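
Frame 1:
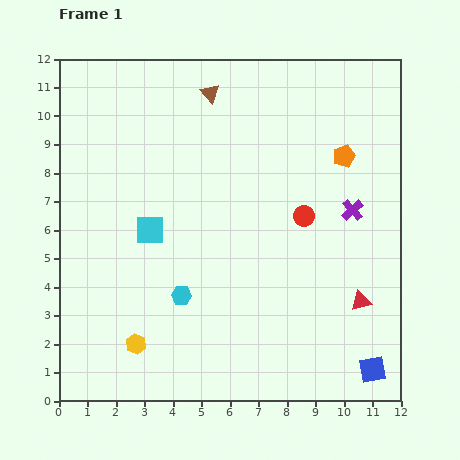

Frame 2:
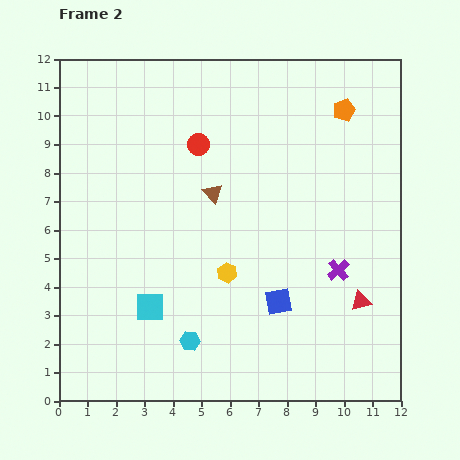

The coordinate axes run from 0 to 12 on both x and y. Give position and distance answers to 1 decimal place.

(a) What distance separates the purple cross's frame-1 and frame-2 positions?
2.2

The purple cross moved from (10.3, 6.7) to (9.8, 4.6), a distance of √(0.5² + 2.1²) ≈ 2.2.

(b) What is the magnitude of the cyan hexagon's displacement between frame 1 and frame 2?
1.6

The cyan hexagon moved from (4.3, 3.7) to (4.6, 2.1), a distance of √(0.3² + 1.6²) ≈ 1.6.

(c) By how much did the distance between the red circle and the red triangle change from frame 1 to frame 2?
+4.3

Distance in frame 1: 3.6. Distance in frame 2: 7.9.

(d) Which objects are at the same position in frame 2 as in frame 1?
the red triangle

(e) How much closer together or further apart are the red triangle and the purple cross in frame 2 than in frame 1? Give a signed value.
-1.8

Distance in frame 1: 3.2. Distance in frame 2: 1.4.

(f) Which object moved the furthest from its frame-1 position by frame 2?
the red circle

(moved 4.5; next 4.1)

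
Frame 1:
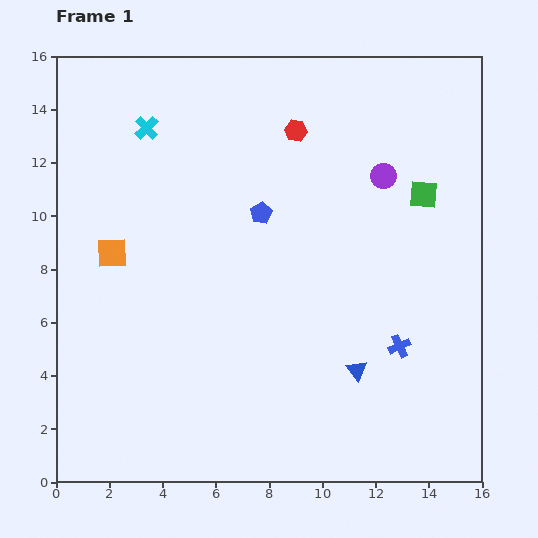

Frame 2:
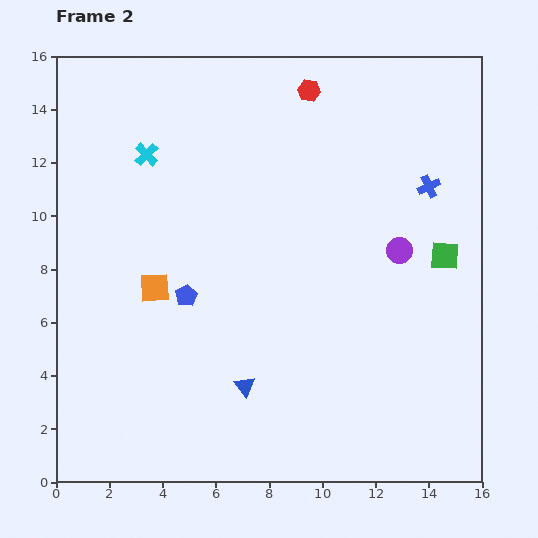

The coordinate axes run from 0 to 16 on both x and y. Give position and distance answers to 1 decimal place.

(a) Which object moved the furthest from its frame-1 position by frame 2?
the blue cross

(moved 6.1; next 4.2)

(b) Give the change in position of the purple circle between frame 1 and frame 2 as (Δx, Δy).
(0.6, -2.8)

The purple circle was at (12.3, 11.5) in frame 1 and (12.9, 8.7) in frame 2.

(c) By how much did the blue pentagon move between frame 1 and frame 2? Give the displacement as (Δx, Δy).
(-2.8, -3.1)

The blue pentagon was at (7.7, 10.1) in frame 1 and (4.9, 7.0) in frame 2.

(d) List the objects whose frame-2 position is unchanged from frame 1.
none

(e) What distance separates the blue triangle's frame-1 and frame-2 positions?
4.2

The blue triangle moved from (11.3, 4.2) to (7.1, 3.6), a distance of √(4.2² + 0.6²) ≈ 4.2.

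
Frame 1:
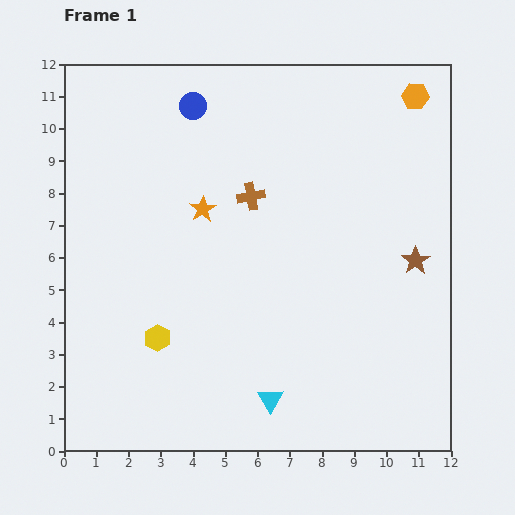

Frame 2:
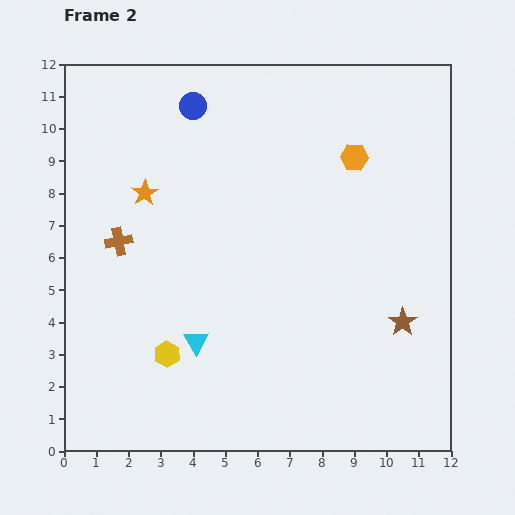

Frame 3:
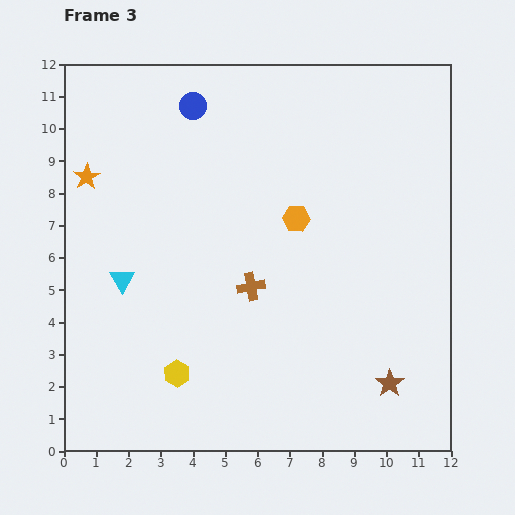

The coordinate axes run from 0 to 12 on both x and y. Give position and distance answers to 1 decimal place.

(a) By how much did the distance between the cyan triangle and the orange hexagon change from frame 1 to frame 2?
-2.9

Distance in frame 1: 10.4. Distance in frame 2: 7.5.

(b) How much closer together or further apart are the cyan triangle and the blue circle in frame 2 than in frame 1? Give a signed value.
-2.1

Distance in frame 1: 9.4. Distance in frame 2: 7.3.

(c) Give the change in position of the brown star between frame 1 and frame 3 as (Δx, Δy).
(-0.8, -3.8)

The brown star was at (10.9, 5.9) in frame 1 and (10.1, 2.1) in frame 3.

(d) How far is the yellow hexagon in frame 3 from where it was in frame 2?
0.7

The yellow hexagon moved from (3.2, 3.0) to (3.5, 2.4), a distance of √(0.3² + 0.6²) ≈ 0.7.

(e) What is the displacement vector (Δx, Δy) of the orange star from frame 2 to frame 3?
(-1.8, 0.5)

The orange star was at (2.5, 8.0) in frame 2 and (0.7, 8.5) in frame 3.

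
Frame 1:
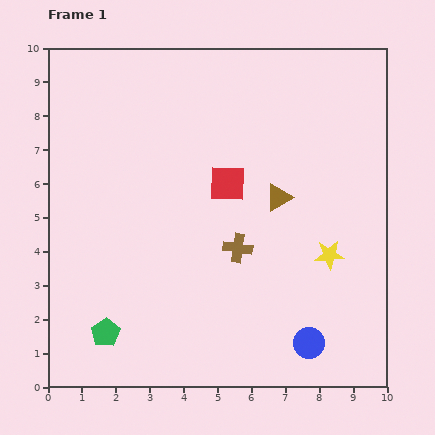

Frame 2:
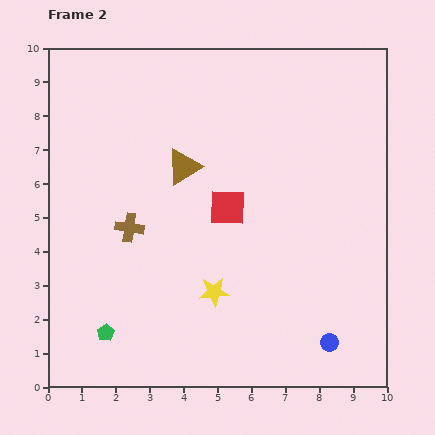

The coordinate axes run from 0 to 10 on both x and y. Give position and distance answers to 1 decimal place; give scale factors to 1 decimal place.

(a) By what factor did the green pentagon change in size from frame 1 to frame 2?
0.6×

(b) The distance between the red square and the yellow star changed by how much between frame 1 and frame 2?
-1.2

Distance in frame 1: 3.7. Distance in frame 2: 2.5.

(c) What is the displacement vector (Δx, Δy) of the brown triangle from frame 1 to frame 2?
(-2.8, 0.9)

The brown triangle was at (6.8, 5.6) in frame 1 and (4.0, 6.5) in frame 2.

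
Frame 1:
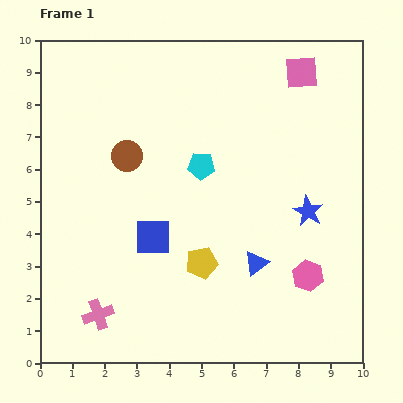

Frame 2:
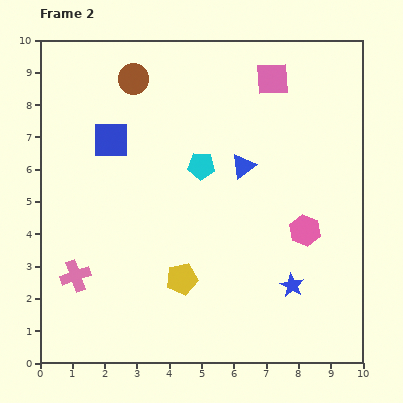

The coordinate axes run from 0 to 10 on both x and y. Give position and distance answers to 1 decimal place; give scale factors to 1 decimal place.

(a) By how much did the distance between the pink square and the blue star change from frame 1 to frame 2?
+2.1

Distance in frame 1: 4.3. Distance in frame 2: 6.4.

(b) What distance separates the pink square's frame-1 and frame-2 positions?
0.9

The pink square moved from (8.1, 9.0) to (7.2, 8.8), a distance of √(0.9² + 0.2²) ≈ 0.9.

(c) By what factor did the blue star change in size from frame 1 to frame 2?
0.8×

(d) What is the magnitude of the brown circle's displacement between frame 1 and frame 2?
2.4

The brown circle moved from (2.7, 6.4) to (2.9, 8.8), a distance of √(0.2² + 2.4²) ≈ 2.4.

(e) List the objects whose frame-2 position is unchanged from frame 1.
the cyan pentagon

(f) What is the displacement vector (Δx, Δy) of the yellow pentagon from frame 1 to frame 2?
(-0.6, -0.5)

The yellow pentagon was at (5.0, 3.1) in frame 1 and (4.4, 2.6) in frame 2.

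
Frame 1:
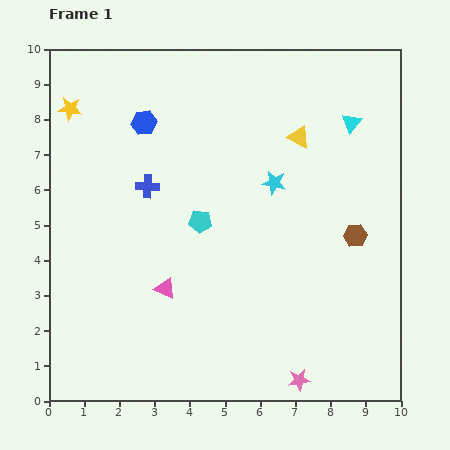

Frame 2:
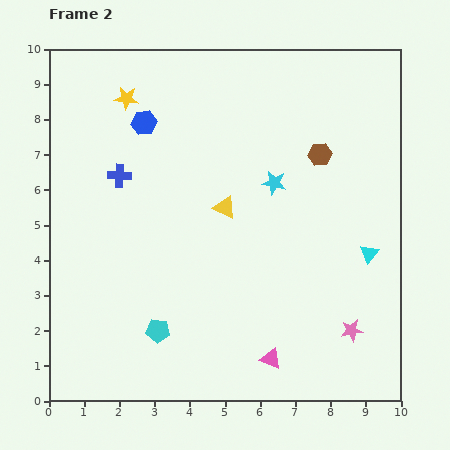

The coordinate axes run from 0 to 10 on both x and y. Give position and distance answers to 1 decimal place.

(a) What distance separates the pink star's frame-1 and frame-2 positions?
2.1

The pink star moved from (7.1, 0.6) to (8.6, 2.0), a distance of √(1.5² + 1.4²) ≈ 2.1.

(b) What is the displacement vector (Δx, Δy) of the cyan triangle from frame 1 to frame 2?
(0.5, -3.7)

The cyan triangle was at (8.6, 7.9) in frame 1 and (9.1, 4.2) in frame 2.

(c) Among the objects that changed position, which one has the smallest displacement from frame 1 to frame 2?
the blue cross

(moved 0.9)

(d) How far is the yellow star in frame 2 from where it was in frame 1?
1.6

The yellow star moved from (0.6, 8.3) to (2.2, 8.6), a distance of √(1.6² + 0.3²) ≈ 1.6.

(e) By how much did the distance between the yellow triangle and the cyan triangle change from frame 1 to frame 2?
+2.7

Distance in frame 1: 1.6. Distance in frame 2: 4.3.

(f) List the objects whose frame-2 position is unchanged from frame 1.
the cyan star, the blue hexagon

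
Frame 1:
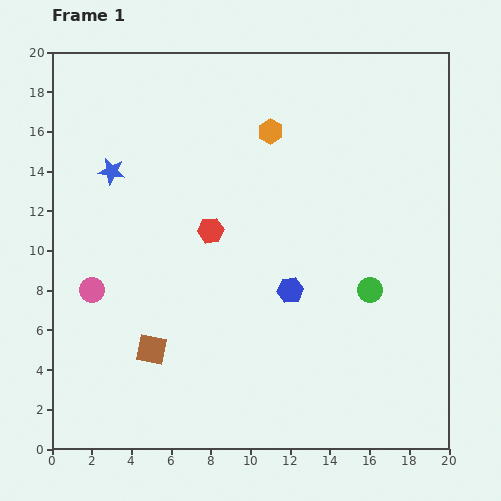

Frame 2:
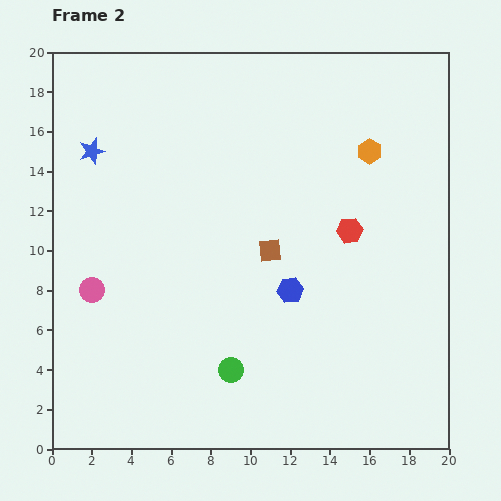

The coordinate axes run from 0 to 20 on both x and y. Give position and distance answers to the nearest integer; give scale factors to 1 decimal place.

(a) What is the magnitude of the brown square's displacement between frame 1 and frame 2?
8

The brown square moved from (5, 5) to (11, 10), a distance of √(6² + 5²) ≈ 8.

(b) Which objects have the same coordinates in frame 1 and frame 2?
the blue hexagon, the pink circle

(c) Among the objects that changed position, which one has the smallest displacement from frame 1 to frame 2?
the blue star

(moved 1)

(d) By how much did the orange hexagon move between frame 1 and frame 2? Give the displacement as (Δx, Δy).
(5, -1)

The orange hexagon was at (11, 16) in frame 1 and (16, 15) in frame 2.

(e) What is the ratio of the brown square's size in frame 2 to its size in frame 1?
0.8×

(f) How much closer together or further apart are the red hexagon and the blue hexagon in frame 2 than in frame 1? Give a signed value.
-1

Distance in frame 1: 5. Distance in frame 2: 4.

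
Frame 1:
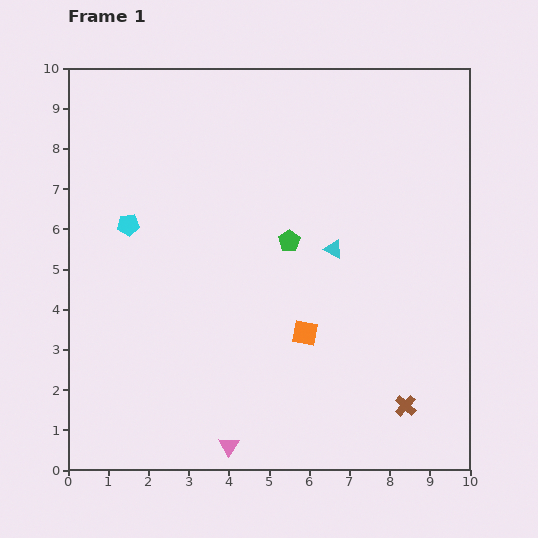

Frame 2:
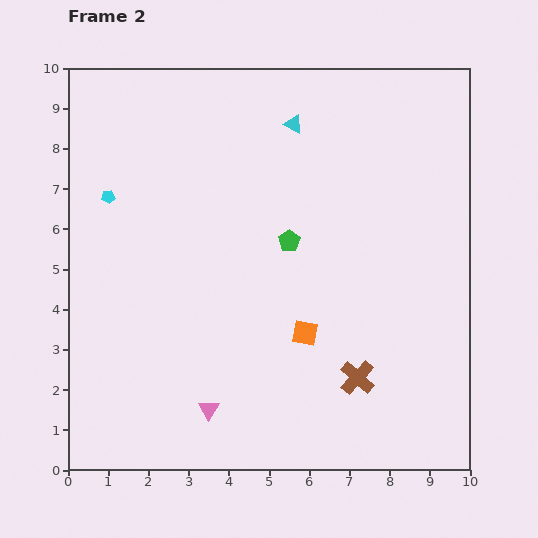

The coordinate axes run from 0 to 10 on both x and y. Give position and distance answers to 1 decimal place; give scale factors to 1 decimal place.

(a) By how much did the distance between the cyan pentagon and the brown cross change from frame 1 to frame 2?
-0.5

Distance in frame 1: 8.2. Distance in frame 2: 7.7.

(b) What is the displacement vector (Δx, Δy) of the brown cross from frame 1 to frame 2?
(-1.2, 0.7)

The brown cross was at (8.4, 1.6) in frame 1 and (7.2, 2.3) in frame 2.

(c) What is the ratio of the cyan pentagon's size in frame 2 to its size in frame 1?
0.6×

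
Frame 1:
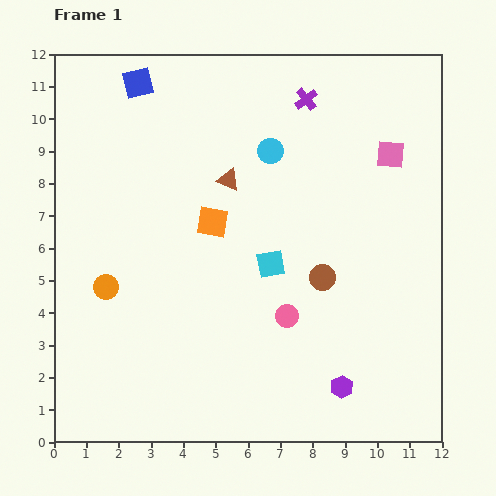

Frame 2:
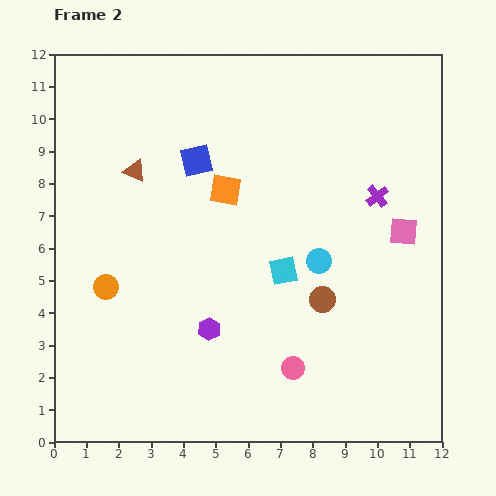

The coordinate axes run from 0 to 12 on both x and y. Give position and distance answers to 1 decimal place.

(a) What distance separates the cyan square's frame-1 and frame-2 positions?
0.4

The cyan square moved from (6.7, 5.5) to (7.1, 5.3), a distance of √(0.4² + 0.2²) ≈ 0.4.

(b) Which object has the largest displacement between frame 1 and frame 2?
the purple hexagon

(moved 4.5; next 3.7)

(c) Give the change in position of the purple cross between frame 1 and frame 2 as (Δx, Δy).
(2.2, -3.0)

The purple cross was at (7.8, 10.6) in frame 1 and (10.0, 7.6) in frame 2.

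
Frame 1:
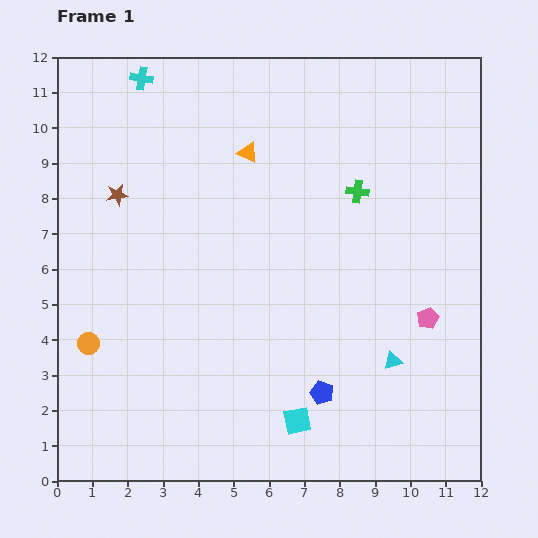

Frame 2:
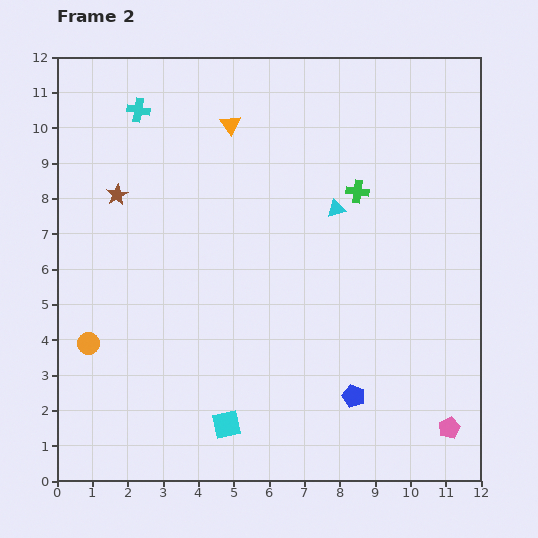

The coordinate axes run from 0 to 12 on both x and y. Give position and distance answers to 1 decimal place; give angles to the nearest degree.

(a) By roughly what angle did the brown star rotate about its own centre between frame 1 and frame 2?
19° counter-clockwise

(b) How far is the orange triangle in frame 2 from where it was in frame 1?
0.9

The orange triangle moved from (5.4, 9.3) to (4.9, 10.1), a distance of √(0.5² + 0.8²) ≈ 0.9.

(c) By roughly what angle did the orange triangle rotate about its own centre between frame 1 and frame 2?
28° clockwise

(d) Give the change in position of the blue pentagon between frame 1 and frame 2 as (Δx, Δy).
(0.9, -0.1)

The blue pentagon was at (7.5, 2.5) in frame 1 and (8.4, 2.4) in frame 2.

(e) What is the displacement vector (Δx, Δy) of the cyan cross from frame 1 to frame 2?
(-0.1, -0.9)

The cyan cross was at (2.4, 11.4) in frame 1 and (2.3, 10.5) in frame 2.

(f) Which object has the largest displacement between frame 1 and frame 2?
the cyan triangle

(moved 4.6; next 3.2)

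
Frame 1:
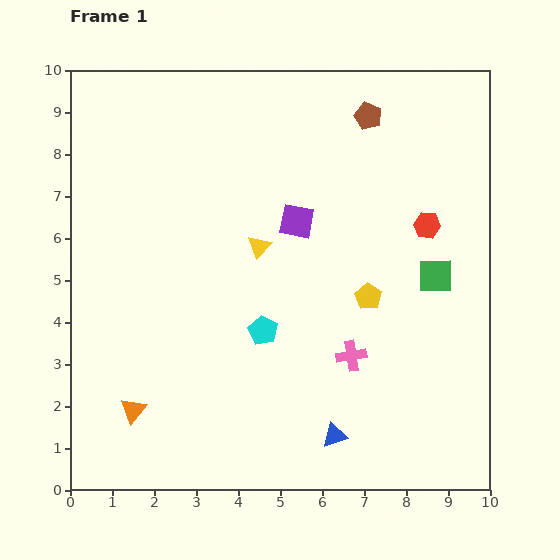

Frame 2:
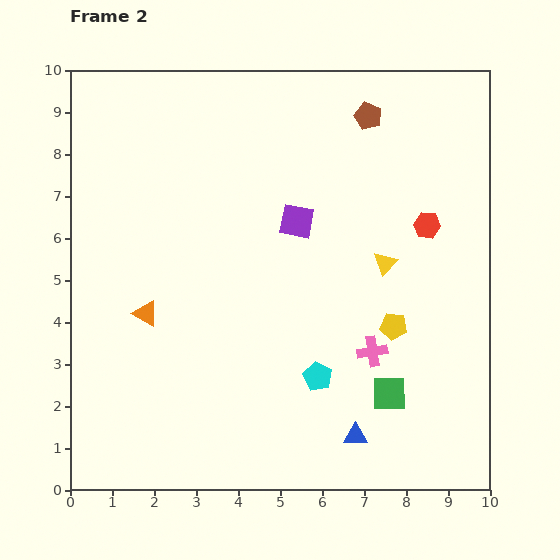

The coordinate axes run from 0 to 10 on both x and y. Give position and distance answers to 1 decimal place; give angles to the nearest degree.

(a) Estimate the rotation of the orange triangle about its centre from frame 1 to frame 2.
39° counter-clockwise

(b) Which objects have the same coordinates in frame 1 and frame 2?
the red hexagon, the purple square, the brown pentagon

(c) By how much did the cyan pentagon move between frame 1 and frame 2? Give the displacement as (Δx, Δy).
(1.3, -1.1)

The cyan pentagon was at (4.6, 3.8) in frame 1 and (5.9, 2.7) in frame 2.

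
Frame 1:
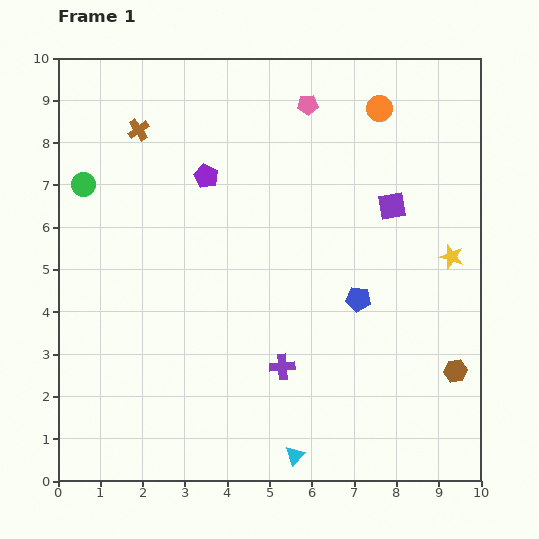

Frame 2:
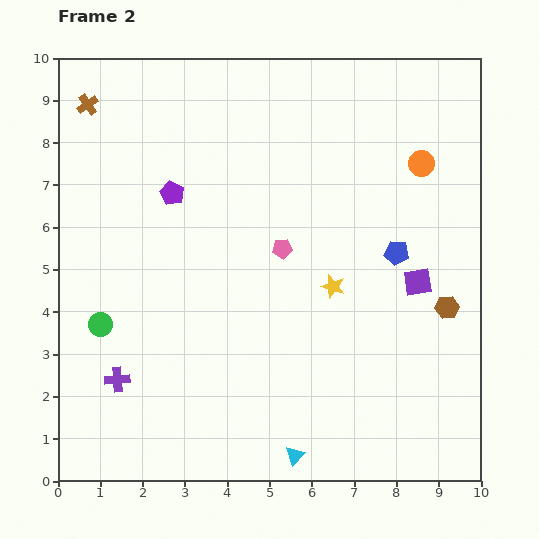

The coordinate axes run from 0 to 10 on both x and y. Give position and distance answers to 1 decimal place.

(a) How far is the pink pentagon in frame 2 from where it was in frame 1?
3.5

The pink pentagon moved from (5.9, 8.9) to (5.3, 5.5), a distance of √(0.6² + 3.4²) ≈ 3.5.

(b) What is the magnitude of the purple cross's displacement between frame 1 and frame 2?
3.9

The purple cross moved from (5.3, 2.7) to (1.4, 2.4), a distance of √(3.9² + 0.3²) ≈ 3.9.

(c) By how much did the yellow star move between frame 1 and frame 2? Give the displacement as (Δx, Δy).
(-2.8, -0.7)

The yellow star was at (9.3, 5.3) in frame 1 and (6.5, 4.6) in frame 2.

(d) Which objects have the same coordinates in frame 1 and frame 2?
the cyan triangle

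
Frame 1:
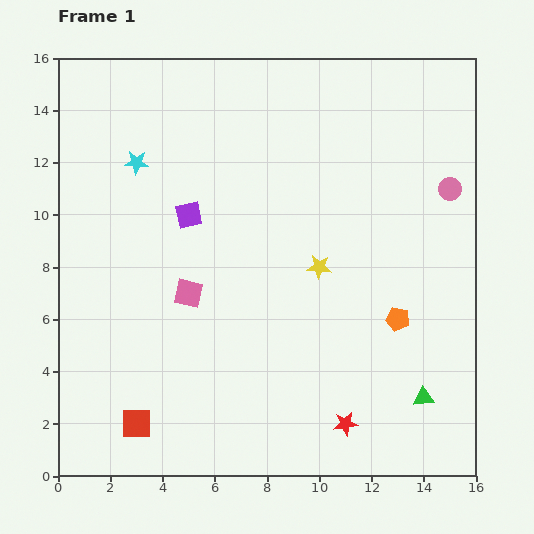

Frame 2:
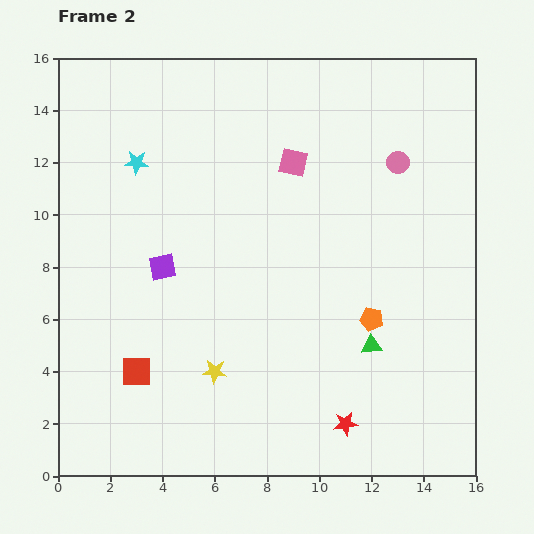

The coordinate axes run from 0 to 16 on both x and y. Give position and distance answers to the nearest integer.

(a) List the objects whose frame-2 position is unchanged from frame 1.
the cyan star, the red star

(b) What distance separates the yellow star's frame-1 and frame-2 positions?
6

The yellow star moved from (10, 8) to (6, 4), a distance of √(4² + 4²) ≈ 6.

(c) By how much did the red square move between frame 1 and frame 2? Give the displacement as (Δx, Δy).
(0, 2)

The red square was at (3, 2) in frame 1 and (3, 4) in frame 2.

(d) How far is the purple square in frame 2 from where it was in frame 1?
2

The purple square moved from (5, 10) to (4, 8), a distance of √(1² + 2²) ≈ 2.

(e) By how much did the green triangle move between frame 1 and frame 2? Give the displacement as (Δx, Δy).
(-2, 2)

The green triangle was at (14, 3) in frame 1 and (12, 5) in frame 2.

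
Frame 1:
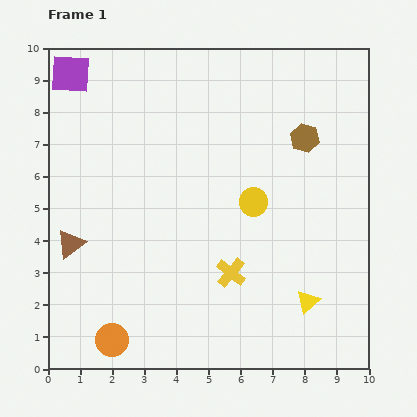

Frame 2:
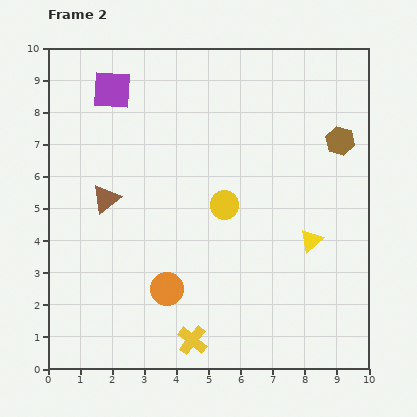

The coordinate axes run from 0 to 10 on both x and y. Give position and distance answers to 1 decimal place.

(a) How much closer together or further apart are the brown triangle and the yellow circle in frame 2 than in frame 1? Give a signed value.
-2.1

Distance in frame 1: 5.8. Distance in frame 2: 3.7.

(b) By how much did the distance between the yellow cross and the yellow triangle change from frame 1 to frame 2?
+2.2

Distance in frame 1: 2.6. Distance in frame 2: 4.8.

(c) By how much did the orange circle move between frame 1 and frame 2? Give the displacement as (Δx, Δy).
(1.7, 1.6)

The orange circle was at (2.0, 0.9) in frame 1 and (3.7, 2.5) in frame 2.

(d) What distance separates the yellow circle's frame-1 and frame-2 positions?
0.9

The yellow circle moved from (6.4, 5.2) to (5.5, 5.1), a distance of √(0.9² + 0.1²) ≈ 0.9.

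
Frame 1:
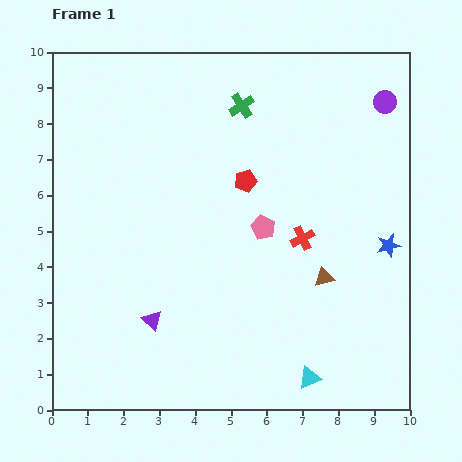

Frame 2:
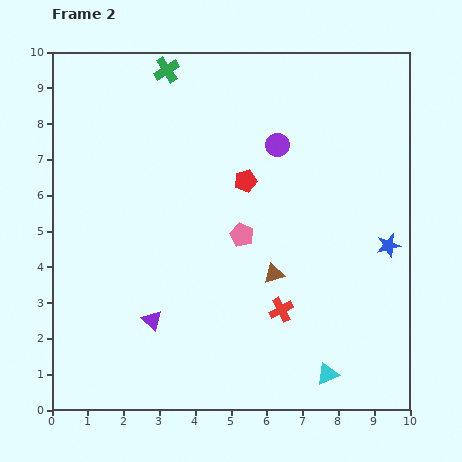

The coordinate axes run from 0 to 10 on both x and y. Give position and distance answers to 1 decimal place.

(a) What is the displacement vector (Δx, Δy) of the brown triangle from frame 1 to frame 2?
(-1.4, 0.1)

The brown triangle was at (7.6, 3.7) in frame 1 and (6.2, 3.8) in frame 2.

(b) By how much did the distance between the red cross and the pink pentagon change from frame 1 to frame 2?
+1.3

Distance in frame 1: 1.1. Distance in frame 2: 2.4.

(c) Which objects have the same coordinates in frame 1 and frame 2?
the red pentagon, the purple triangle, the blue star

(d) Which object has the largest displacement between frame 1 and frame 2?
the purple circle

(moved 3.2; next 2.3)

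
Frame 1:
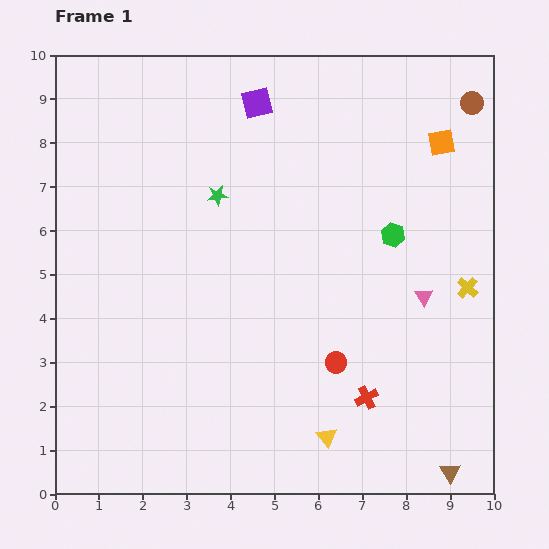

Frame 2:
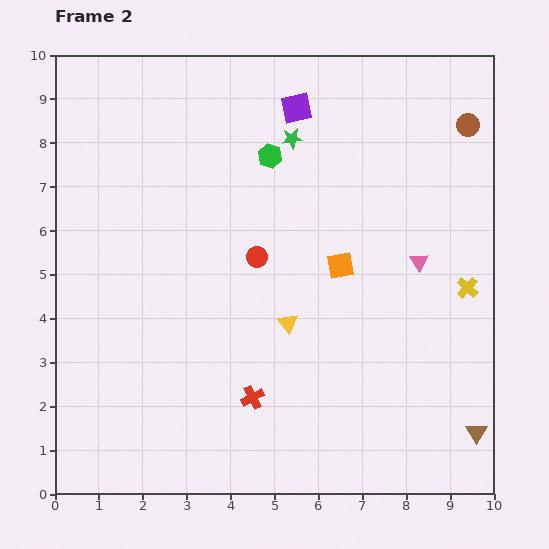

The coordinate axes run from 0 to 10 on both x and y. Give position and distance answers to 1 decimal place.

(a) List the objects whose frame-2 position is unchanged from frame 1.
the yellow cross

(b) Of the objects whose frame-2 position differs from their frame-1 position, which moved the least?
the brown circle

(moved 0.5)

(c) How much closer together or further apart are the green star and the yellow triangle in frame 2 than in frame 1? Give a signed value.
-1.8

Distance in frame 1: 6.0. Distance in frame 2: 4.2.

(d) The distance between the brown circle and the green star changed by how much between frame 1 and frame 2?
-2.2

Distance in frame 1: 6.2. Distance in frame 2: 4.0.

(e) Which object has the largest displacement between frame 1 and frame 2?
the orange square

(moved 3.6; next 3.3)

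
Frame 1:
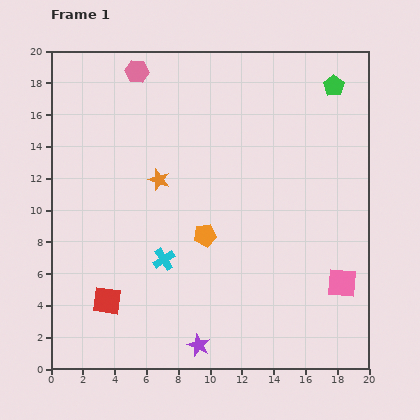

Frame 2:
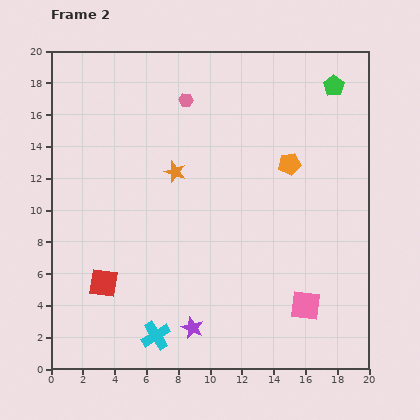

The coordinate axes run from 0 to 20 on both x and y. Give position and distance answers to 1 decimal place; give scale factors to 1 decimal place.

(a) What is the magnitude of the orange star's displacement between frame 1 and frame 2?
1.1

The orange star moved from (6.8, 11.9) to (7.8, 12.4), a distance of √(1.0² + 0.5²) ≈ 1.1.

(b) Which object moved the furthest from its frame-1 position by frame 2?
the orange pentagon

(moved 7.0; next 4.8)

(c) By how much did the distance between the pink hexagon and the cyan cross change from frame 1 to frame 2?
+3.0

Distance in frame 1: 11.9. Distance in frame 2: 14.9.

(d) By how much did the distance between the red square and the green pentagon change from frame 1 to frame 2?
-0.6

Distance in frame 1: 19.7. Distance in frame 2: 19.1.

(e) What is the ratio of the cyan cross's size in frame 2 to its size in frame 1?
1.3×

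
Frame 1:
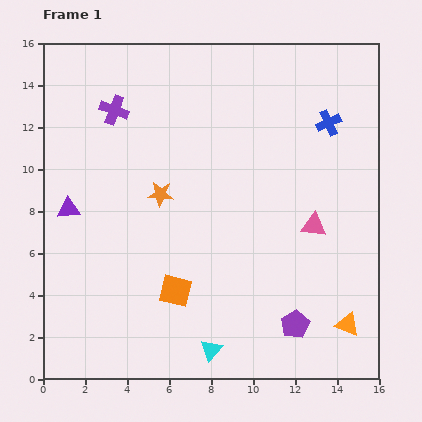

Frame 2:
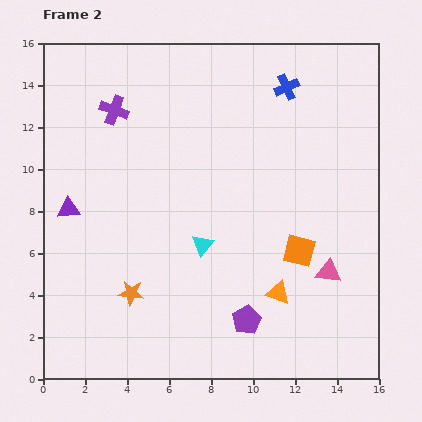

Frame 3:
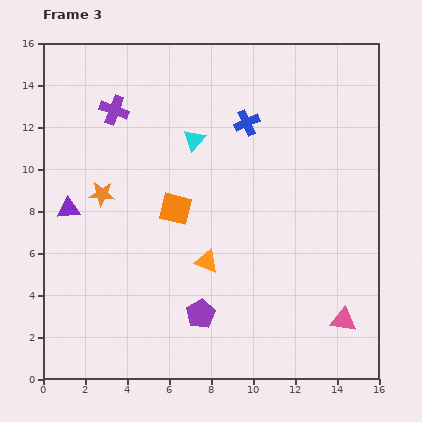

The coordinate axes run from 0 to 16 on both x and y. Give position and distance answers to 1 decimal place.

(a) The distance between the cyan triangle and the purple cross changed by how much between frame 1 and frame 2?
-4.6

Distance in frame 1: 12.3. Distance in frame 2: 7.7.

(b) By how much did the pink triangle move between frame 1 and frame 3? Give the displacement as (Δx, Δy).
(1.4, -4.5)

The pink triangle was at (12.9, 7.3) in frame 1 and (14.3, 2.8) in frame 3.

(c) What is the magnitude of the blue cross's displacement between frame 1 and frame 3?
3.9

The blue cross moved from (13.6, 12.2) to (9.7, 12.2), a distance of √(3.9² + 0.0²) ≈ 3.9.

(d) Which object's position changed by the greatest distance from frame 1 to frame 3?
the cyan triangle

(moved 10.0; next 7.3)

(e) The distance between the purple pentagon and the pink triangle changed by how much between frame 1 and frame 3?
+2.0

Distance in frame 1: 4.8. Distance in frame 3: 6.8.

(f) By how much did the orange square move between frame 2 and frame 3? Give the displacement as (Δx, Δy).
(-5.9, 2.0)

The orange square was at (12.2, 6.1) in frame 2 and (6.3, 8.1) in frame 3.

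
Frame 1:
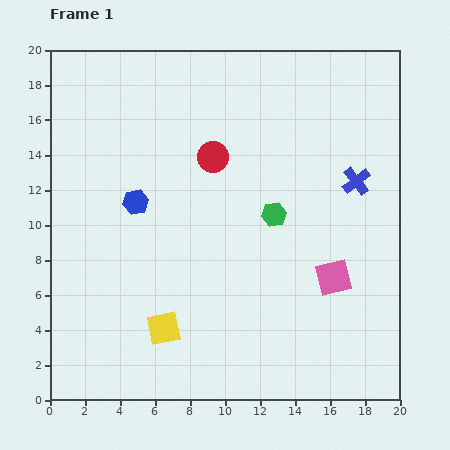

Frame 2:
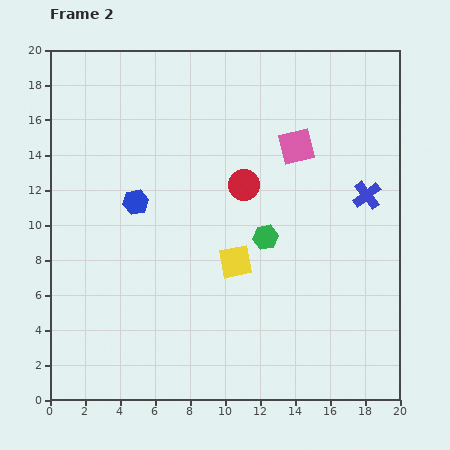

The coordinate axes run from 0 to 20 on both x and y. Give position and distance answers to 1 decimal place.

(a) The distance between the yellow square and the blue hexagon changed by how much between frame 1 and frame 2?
-0.8

Distance in frame 1: 7.4. Distance in frame 2: 6.6.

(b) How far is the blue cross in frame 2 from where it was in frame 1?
1.0

The blue cross moved from (17.5, 12.5) to (18.1, 11.7), a distance of √(0.6² + 0.8²) ≈ 1.0.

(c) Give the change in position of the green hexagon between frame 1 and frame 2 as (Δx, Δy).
(-0.5, -1.3)

The green hexagon was at (12.8, 10.6) in frame 1 and (12.3, 9.3) in frame 2.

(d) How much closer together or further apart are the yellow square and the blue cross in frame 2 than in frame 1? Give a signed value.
-5.4

Distance in frame 1: 13.8. Distance in frame 2: 8.4.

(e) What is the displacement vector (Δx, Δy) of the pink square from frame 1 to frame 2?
(-2.1, 7.5)

The pink square was at (16.2, 7.0) in frame 1 and (14.1, 14.5) in frame 2.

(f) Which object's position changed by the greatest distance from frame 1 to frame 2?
the pink square

(moved 7.8; next 5.6)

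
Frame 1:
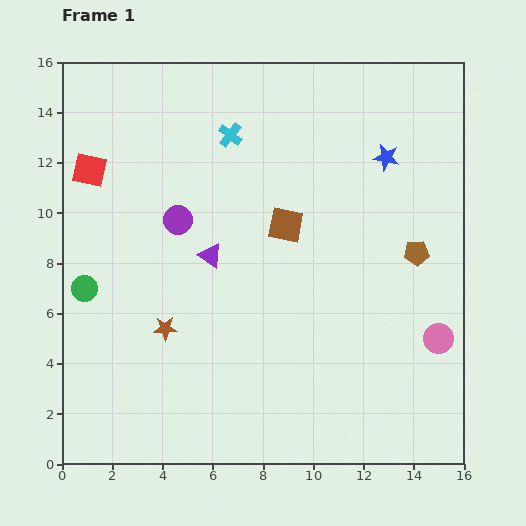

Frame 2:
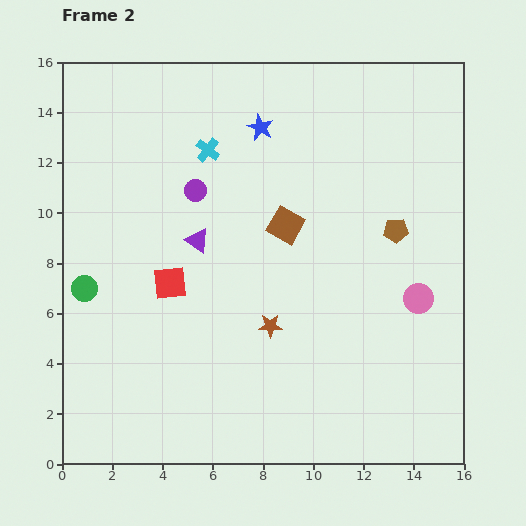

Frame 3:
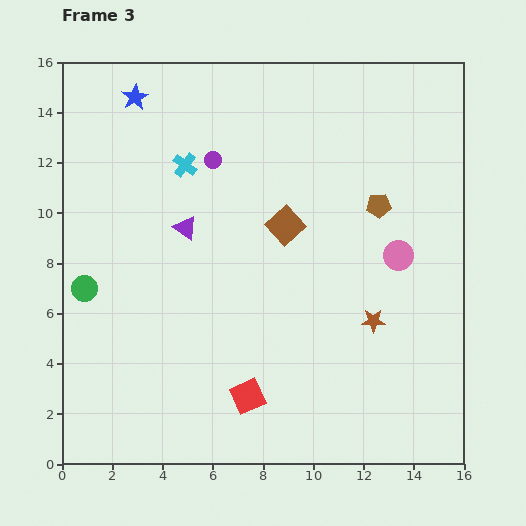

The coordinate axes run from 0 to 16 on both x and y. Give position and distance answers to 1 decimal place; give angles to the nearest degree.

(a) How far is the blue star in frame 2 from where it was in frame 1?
5.1

The blue star moved from (12.9, 12.2) to (7.9, 13.4), a distance of √(5.0² + 1.2²) ≈ 5.1.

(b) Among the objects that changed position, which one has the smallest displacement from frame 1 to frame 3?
the purple triangle

(moved 1.5)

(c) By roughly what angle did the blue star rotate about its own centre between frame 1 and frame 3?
31° clockwise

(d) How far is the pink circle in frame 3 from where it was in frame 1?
3.7

The pink circle moved from (15.0, 5.0) to (13.4, 8.3), a distance of √(1.6² + 3.3²) ≈ 3.7.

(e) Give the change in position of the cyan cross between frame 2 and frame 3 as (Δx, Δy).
(-0.9, -0.6)

The cyan cross was at (5.8, 12.5) in frame 2 and (4.9, 11.9) in frame 3.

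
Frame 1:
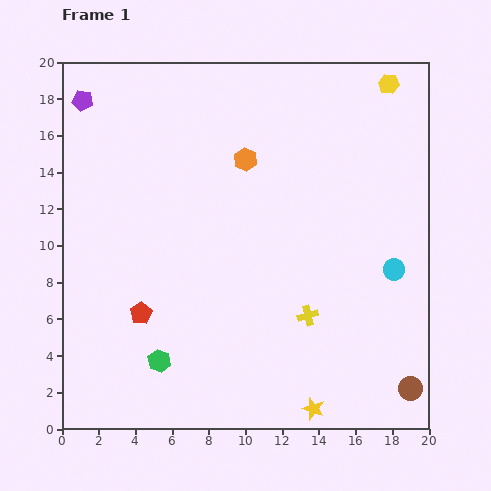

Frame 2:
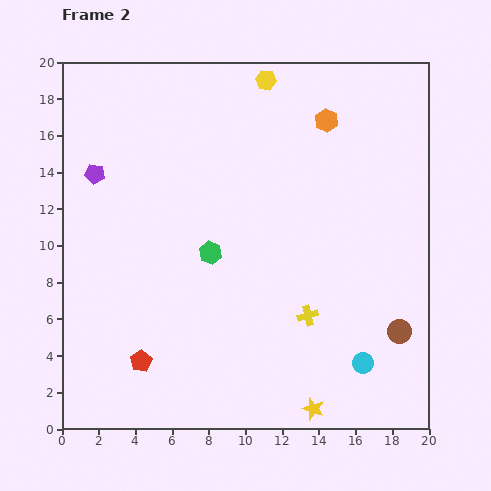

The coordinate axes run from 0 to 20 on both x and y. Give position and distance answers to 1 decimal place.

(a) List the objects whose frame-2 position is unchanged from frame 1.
the yellow cross, the yellow star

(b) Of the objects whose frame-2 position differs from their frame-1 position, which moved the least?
the red pentagon

(moved 2.6)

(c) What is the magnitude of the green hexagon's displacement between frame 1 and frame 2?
6.5

The green hexagon moved from (5.3, 3.7) to (8.1, 9.6), a distance of √(2.8² + 5.9²) ≈ 6.5.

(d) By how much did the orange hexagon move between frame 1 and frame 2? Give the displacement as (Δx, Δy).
(4.4, 2.1)

The orange hexagon was at (10.0, 14.7) in frame 1 and (14.4, 16.8) in frame 2.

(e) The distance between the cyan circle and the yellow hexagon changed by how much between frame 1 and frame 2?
+6.2

Distance in frame 1: 10.1. Distance in frame 2: 16.3.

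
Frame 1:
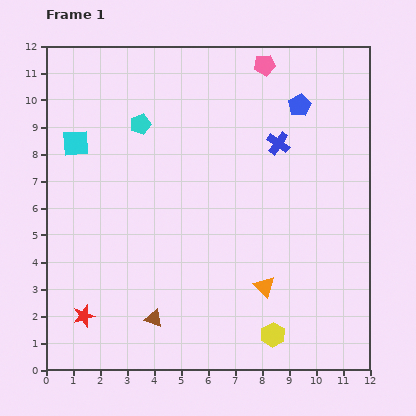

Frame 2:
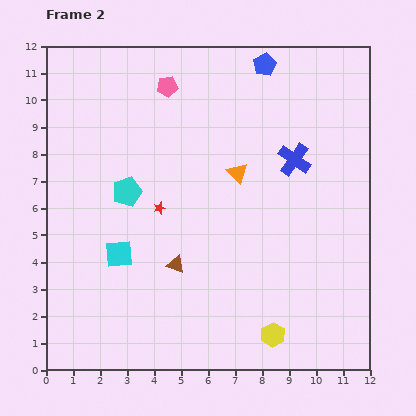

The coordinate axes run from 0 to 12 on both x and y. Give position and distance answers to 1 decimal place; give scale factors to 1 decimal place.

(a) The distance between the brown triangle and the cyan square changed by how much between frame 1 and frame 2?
-5.0

Distance in frame 1: 7.1. Distance in frame 2: 2.1.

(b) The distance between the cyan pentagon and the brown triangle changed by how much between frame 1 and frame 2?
-4.0

Distance in frame 1: 7.2. Distance in frame 2: 3.2.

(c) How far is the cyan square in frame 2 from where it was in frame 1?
4.4

The cyan square moved from (1.1, 8.4) to (2.7, 4.3), a distance of √(1.6² + 4.1²) ≈ 4.4.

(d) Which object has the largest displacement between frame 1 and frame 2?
the red star

(moved 4.9; next 4.4)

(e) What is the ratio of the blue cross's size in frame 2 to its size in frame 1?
1.4×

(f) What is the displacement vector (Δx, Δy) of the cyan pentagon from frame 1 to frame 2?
(-0.5, -2.5)

The cyan pentagon was at (3.5, 9.1) in frame 1 and (3.0, 6.6) in frame 2.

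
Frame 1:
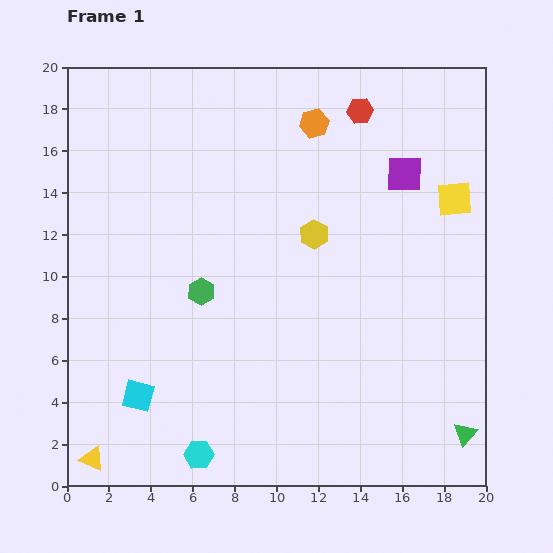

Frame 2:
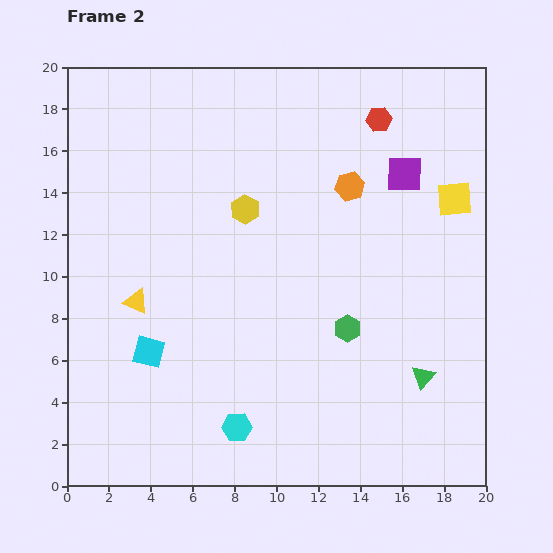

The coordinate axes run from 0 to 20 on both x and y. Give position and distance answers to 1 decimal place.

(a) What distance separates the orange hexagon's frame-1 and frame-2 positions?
3.4

The orange hexagon moved from (11.8, 17.3) to (13.5, 14.3), a distance of √(1.7² + 3.0²) ≈ 3.4.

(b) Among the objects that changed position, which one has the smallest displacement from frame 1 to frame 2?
the red hexagon

(moved 1.0)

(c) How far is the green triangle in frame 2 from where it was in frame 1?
3.4

The green triangle moved from (19.0, 2.5) to (17.0, 5.2), a distance of √(2.0² + 2.7²) ≈ 3.4.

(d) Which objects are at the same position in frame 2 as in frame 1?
the yellow square, the purple square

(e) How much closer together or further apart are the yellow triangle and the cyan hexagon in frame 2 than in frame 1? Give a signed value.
+2.6

Distance in frame 1: 5.1. Distance in frame 2: 7.7.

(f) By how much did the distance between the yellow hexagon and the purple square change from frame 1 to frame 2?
+2.6

Distance in frame 1: 5.2. Distance in frame 2: 7.8.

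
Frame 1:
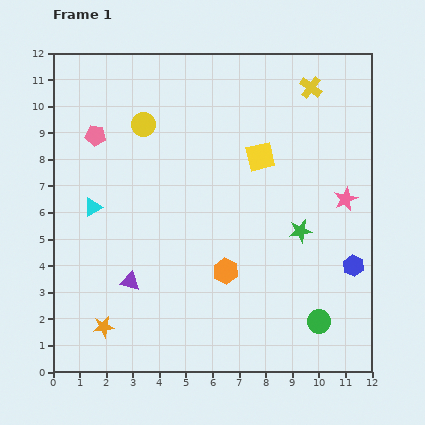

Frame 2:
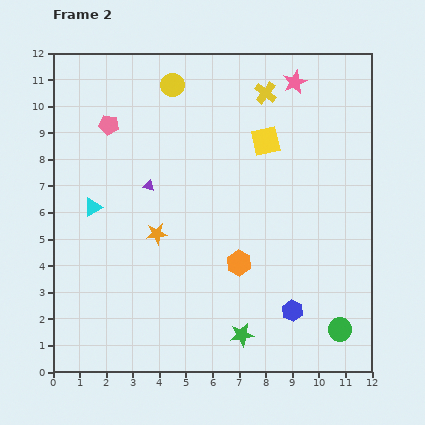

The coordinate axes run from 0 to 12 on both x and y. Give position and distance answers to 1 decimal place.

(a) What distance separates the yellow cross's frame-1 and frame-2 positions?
1.7

The yellow cross moved from (9.7, 10.7) to (8.0, 10.5), a distance of √(1.7² + 0.2²) ≈ 1.7.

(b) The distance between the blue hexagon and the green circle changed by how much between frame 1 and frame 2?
-0.6

Distance in frame 1: 2.5. Distance in frame 2: 1.9.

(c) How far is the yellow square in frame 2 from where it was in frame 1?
0.6

The yellow square moved from (7.8, 8.1) to (8.0, 8.7), a distance of √(0.2² + 0.6²) ≈ 0.6.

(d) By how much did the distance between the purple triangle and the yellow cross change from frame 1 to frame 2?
-4.4

Distance in frame 1: 10.0. Distance in frame 2: 5.6.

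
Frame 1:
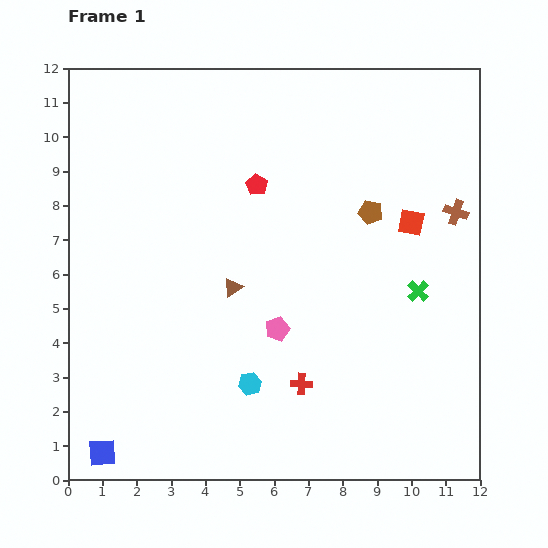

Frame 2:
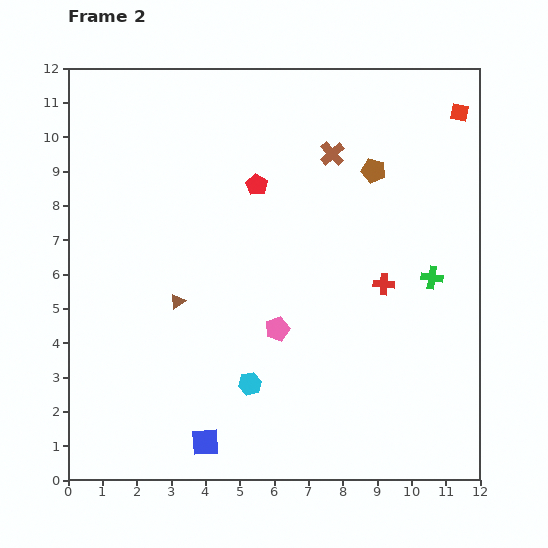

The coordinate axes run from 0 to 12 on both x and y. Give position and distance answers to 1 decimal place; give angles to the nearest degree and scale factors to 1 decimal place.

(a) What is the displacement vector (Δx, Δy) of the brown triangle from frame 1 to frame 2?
(-1.6, -0.4)

The brown triangle was at (4.8, 5.6) in frame 1 and (3.2, 5.2) in frame 2.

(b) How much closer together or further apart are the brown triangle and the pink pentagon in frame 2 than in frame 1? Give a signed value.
+1.2

Distance in frame 1: 1.8. Distance in frame 2: 3.0.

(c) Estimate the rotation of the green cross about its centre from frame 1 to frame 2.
37° counter-clockwise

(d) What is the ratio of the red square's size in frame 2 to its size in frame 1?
0.7×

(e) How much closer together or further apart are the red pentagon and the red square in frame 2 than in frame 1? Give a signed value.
+1.7

Distance in frame 1: 4.6. Distance in frame 2: 6.3.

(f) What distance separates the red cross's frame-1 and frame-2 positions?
3.8

The red cross moved from (6.8, 2.8) to (9.2, 5.7), a distance of √(2.4² + 2.9²) ≈ 3.8.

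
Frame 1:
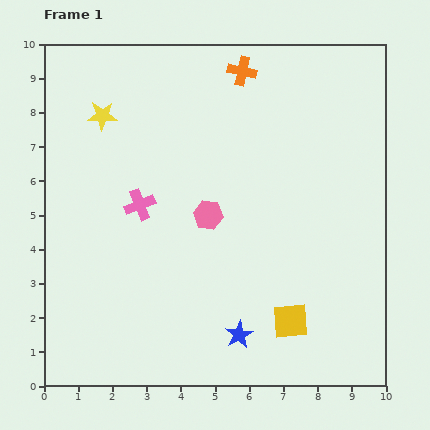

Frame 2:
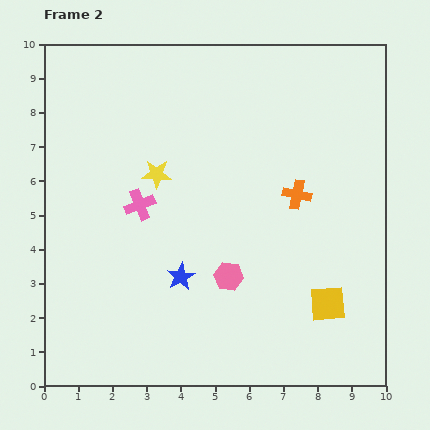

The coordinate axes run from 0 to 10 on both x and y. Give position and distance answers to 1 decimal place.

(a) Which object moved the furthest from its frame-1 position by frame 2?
the orange cross

(moved 3.9; next 2.4)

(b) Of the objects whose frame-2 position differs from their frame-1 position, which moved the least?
the yellow square

(moved 1.2)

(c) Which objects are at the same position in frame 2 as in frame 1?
the pink cross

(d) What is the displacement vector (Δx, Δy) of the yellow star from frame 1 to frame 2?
(1.6, -1.7)

The yellow star was at (1.7, 7.9) in frame 1 and (3.3, 6.2) in frame 2.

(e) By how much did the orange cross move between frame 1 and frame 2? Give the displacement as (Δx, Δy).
(1.6, -3.6)

The orange cross was at (5.8, 9.2) in frame 1 and (7.4, 5.6) in frame 2.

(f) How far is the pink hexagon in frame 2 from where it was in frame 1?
1.9

The pink hexagon moved from (4.8, 5.0) to (5.4, 3.2), a distance of √(0.6² + 1.8²) ≈ 1.9.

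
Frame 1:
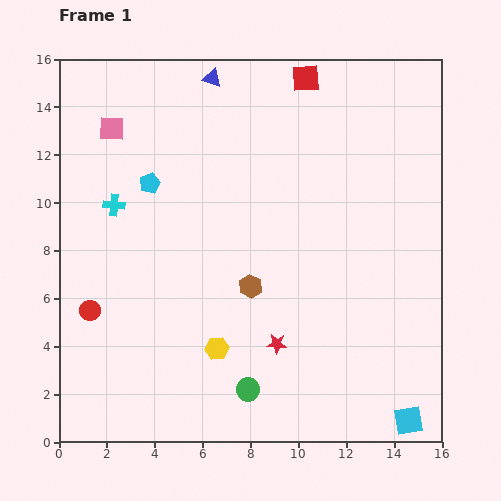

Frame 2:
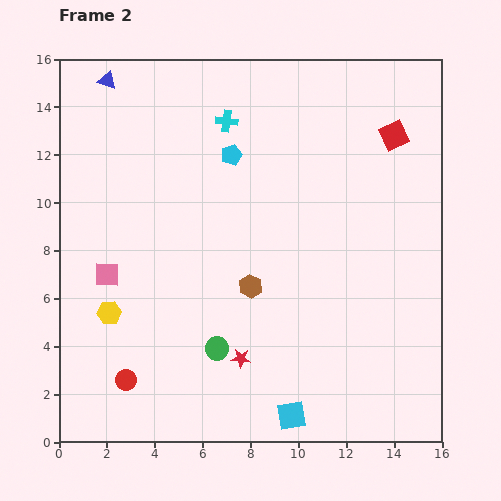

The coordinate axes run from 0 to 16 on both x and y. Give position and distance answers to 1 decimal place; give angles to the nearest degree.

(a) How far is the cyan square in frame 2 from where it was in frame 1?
4.9

The cyan square moved from (14.6, 0.9) to (9.7, 1.1), a distance of √(4.9² + 0.2²) ≈ 4.9.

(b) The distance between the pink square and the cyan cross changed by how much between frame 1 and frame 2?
+4.9

Distance in frame 1: 3.2. Distance in frame 2: 8.1.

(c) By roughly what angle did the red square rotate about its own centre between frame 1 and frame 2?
21° counter-clockwise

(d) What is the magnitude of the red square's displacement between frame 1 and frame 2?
4.4

The red square moved from (10.3, 15.2) to (14.0, 12.8), a distance of √(3.7² + 2.4²) ≈ 4.4.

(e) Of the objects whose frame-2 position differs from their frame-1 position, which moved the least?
the red star

(moved 1.6)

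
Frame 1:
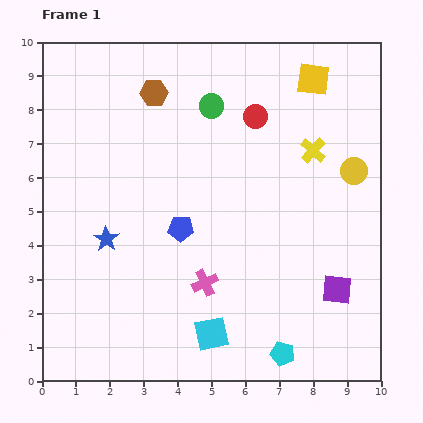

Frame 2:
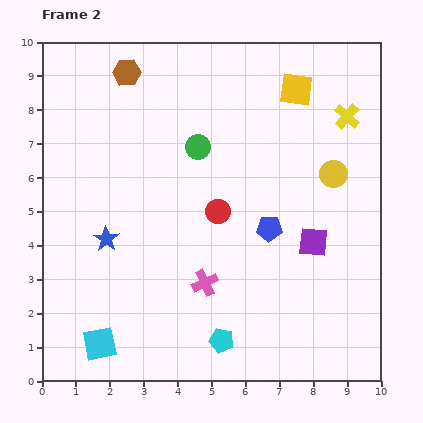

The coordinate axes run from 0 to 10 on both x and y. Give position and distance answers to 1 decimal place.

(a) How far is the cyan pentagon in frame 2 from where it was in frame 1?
1.8

The cyan pentagon moved from (7.1, 0.8) to (5.3, 1.2), a distance of √(1.8² + 0.4²) ≈ 1.8.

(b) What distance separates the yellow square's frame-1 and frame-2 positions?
0.6

The yellow square moved from (8.0, 8.9) to (7.5, 8.6), a distance of √(0.5² + 0.3²) ≈ 0.6.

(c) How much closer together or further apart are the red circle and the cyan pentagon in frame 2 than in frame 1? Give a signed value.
-3.2

Distance in frame 1: 7.0. Distance in frame 2: 3.8.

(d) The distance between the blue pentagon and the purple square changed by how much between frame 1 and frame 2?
-3.5

Distance in frame 1: 4.9. Distance in frame 2: 1.4.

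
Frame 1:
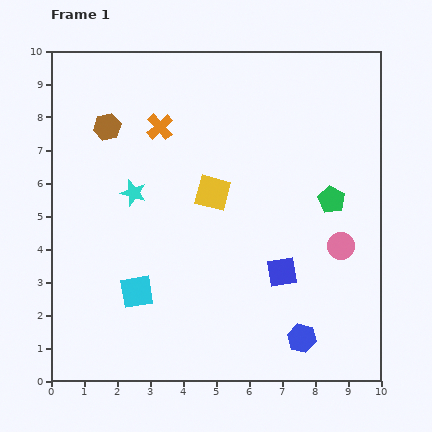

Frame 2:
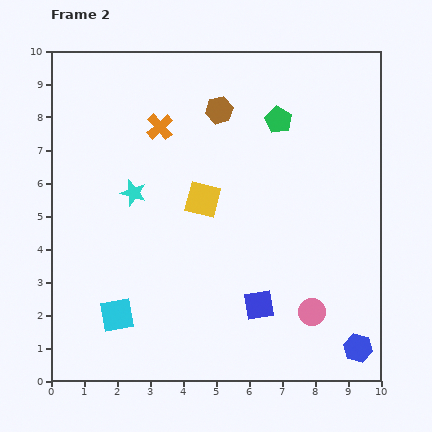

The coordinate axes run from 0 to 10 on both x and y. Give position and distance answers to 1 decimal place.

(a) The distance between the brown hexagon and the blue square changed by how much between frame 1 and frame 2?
-0.9

Distance in frame 1: 6.9. Distance in frame 2: 6.0.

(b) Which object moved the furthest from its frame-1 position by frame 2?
the brown hexagon

(moved 3.4; next 2.9)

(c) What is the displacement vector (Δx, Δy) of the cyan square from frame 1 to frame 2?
(-0.6, -0.7)

The cyan square was at (2.6, 2.7) in frame 1 and (2.0, 2.0) in frame 2.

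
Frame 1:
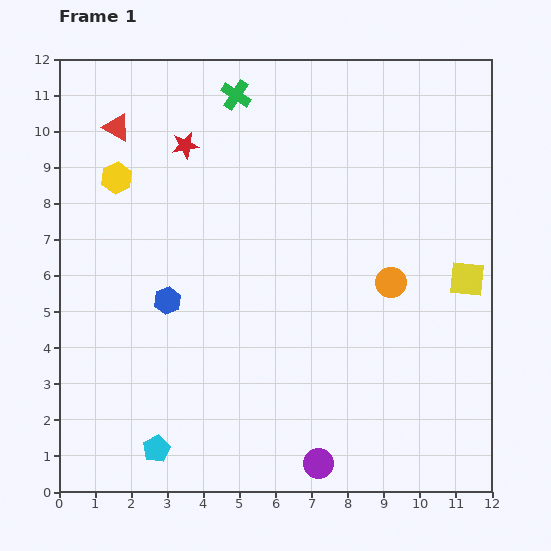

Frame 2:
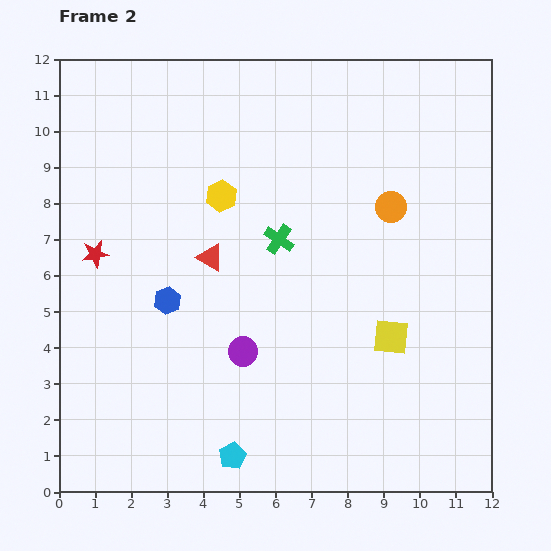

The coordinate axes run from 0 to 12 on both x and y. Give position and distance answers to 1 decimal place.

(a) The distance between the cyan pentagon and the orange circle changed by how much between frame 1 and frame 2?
+0.2

Distance in frame 1: 8.0. Distance in frame 2: 8.2.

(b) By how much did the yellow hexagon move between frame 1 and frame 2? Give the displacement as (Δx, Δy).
(2.9, -0.5)

The yellow hexagon was at (1.6, 8.7) in frame 1 and (4.5, 8.2) in frame 2.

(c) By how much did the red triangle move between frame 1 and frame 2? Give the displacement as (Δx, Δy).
(2.6, -3.6)

The red triangle was at (1.6, 10.1) in frame 1 and (4.2, 6.5) in frame 2.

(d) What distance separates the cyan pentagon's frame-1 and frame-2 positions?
2.1

The cyan pentagon moved from (2.7, 1.2) to (4.8, 1.0), a distance of √(2.1² + 0.2²) ≈ 2.1.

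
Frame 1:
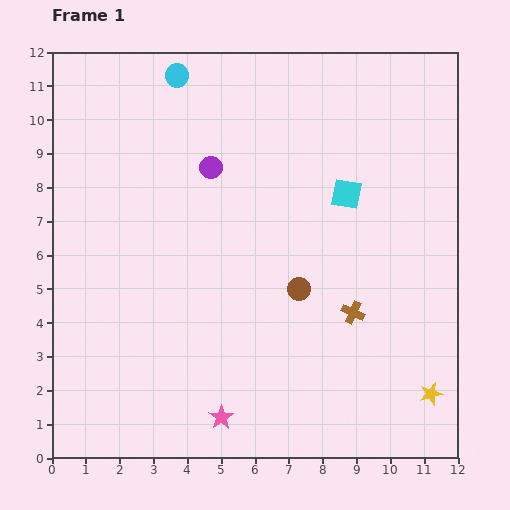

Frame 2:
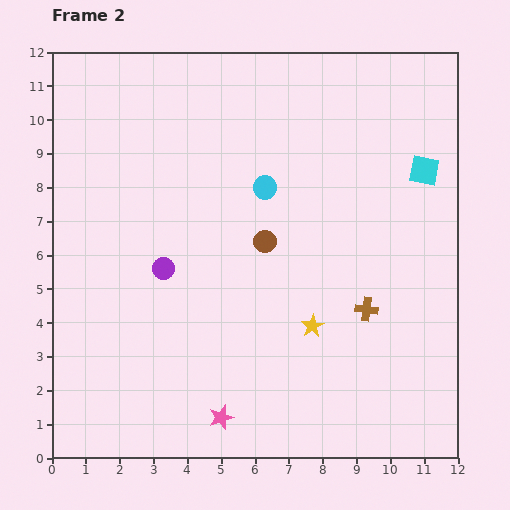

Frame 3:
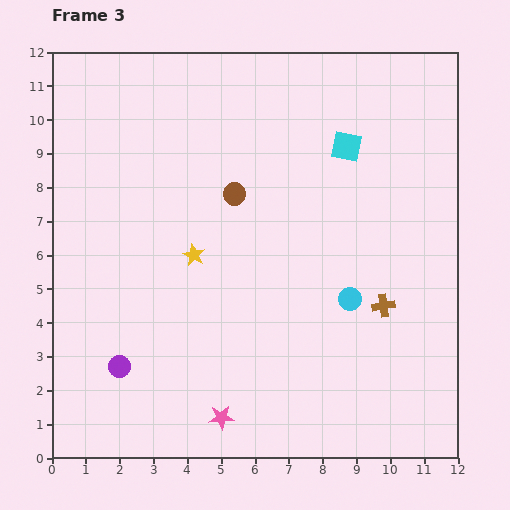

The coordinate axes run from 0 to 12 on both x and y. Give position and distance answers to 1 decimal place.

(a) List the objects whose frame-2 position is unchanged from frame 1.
the pink star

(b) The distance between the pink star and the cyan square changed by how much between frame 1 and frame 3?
+1.2

Distance in frame 1: 7.6. Distance in frame 3: 8.8.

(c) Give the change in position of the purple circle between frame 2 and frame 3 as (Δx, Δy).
(-1.3, -2.9)

The purple circle was at (3.3, 5.6) in frame 2 and (2.0, 2.7) in frame 3.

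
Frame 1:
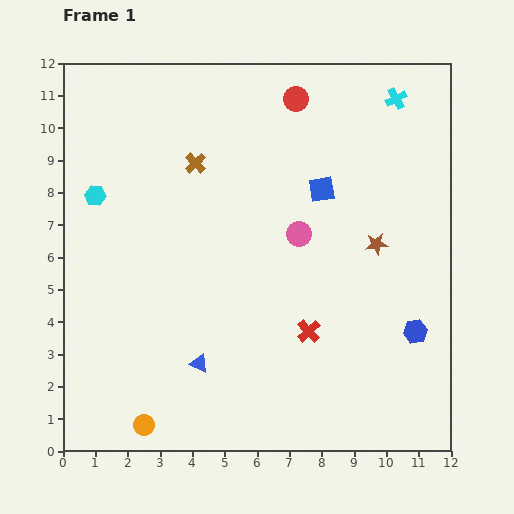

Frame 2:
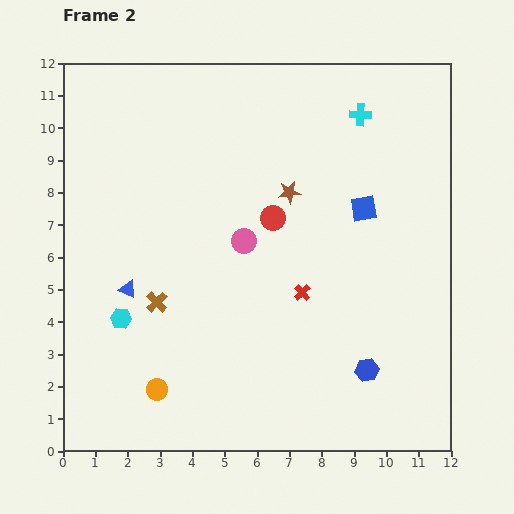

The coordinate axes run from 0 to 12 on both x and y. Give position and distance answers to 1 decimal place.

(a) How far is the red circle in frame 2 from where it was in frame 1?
3.8

The red circle moved from (7.2, 10.9) to (6.5, 7.2), a distance of √(0.7² + 3.7²) ≈ 3.8.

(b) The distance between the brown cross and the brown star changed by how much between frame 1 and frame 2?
-0.8

Distance in frame 1: 6.1. Distance in frame 2: 5.3.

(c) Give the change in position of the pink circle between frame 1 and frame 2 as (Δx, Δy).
(-1.7, -0.2)

The pink circle was at (7.3, 6.7) in frame 1 and (5.6, 6.5) in frame 2.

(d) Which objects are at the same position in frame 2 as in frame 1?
none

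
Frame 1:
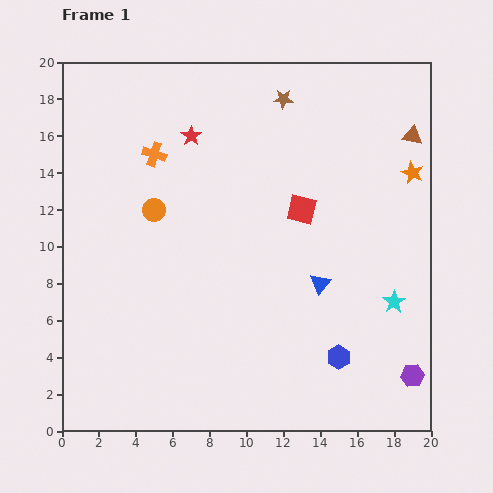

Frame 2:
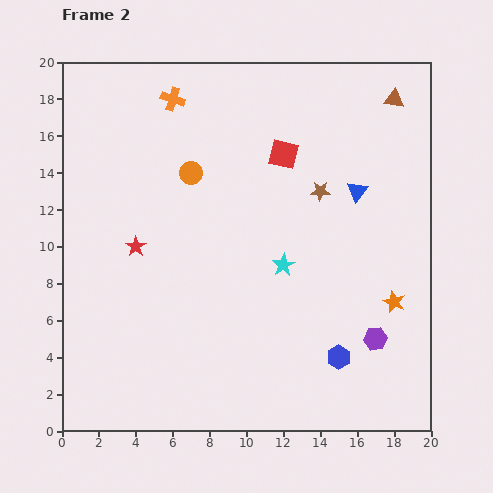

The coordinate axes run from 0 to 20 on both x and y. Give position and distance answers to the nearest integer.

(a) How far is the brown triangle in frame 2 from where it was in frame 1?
2

The brown triangle moved from (19, 16) to (18, 18), a distance of √(1² + 2²) ≈ 2.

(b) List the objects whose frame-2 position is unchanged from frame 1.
the blue hexagon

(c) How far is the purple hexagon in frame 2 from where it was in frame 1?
3

The purple hexagon moved from (19, 3) to (17, 5), a distance of √(2² + 2²) ≈ 3.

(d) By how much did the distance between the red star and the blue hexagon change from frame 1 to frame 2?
-1

Distance in frame 1: 14. Distance in frame 2: 13.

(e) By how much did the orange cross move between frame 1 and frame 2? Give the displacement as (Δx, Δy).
(1, 3)

The orange cross was at (5, 15) in frame 1 and (6, 18) in frame 2.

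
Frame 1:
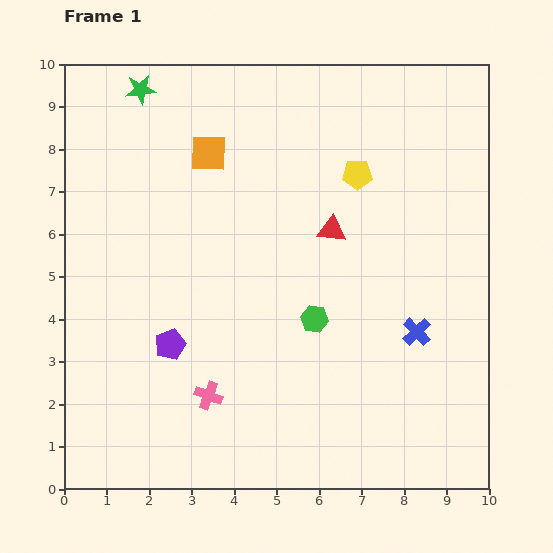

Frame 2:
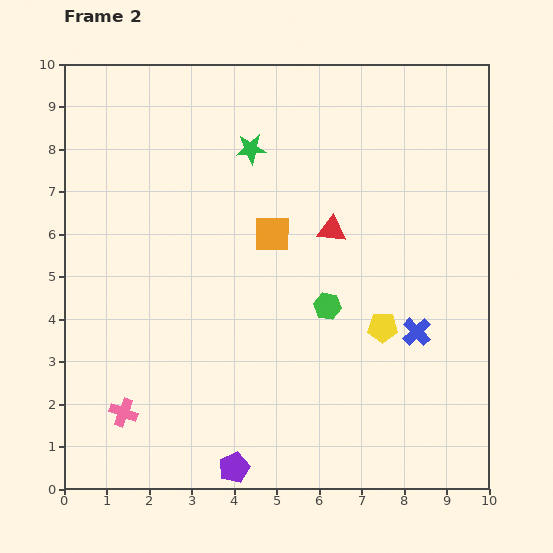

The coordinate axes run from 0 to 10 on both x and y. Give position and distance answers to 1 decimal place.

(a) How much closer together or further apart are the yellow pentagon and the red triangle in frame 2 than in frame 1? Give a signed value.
+1.2

Distance in frame 1: 1.4. Distance in frame 2: 2.6.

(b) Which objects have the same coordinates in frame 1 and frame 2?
the blue cross, the red triangle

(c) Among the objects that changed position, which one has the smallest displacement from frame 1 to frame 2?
the green hexagon

(moved 0.4)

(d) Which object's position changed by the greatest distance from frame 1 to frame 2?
the yellow pentagon

(moved 3.6; next 3.3)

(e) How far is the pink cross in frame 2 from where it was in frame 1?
2.0

The pink cross moved from (3.4, 2.2) to (1.4, 1.8), a distance of √(2.0² + 0.4²) ≈ 2.0.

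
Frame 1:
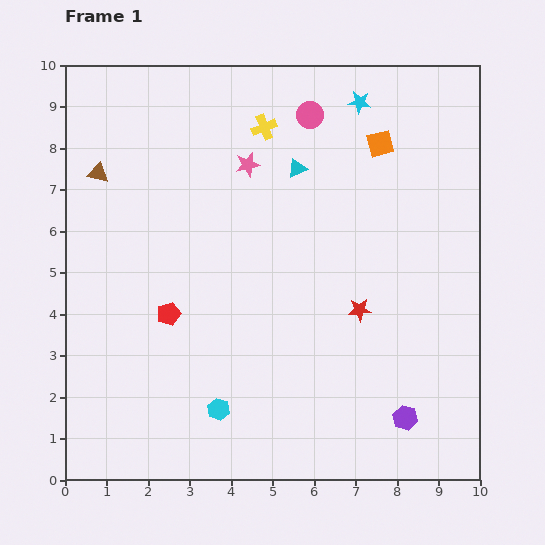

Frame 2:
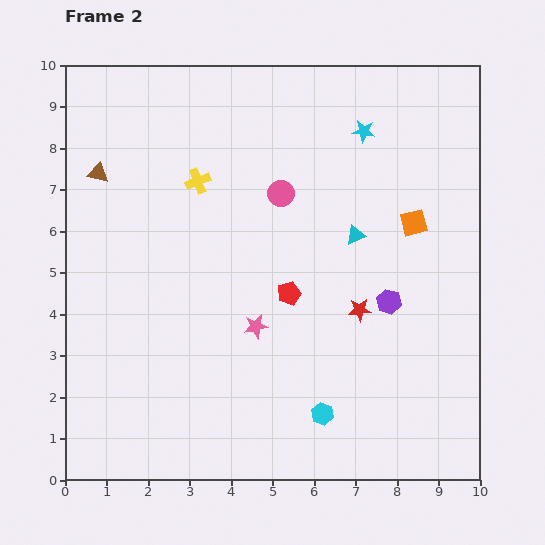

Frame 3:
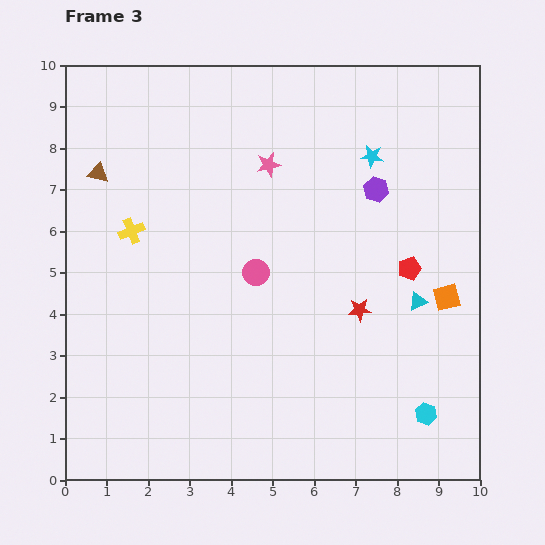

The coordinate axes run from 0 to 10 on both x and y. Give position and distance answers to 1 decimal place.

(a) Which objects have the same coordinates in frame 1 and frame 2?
the red star, the brown triangle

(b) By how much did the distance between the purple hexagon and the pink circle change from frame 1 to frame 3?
-4.2

Distance in frame 1: 7.7. Distance in frame 3: 3.5.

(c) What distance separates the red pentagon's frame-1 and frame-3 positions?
5.9

The red pentagon moved from (2.5, 4.0) to (8.3, 5.1), a distance of √(5.8² + 1.1²) ≈ 5.9.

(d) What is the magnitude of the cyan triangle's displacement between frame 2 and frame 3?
2.2

The cyan triangle moved from (7.0, 5.9) to (8.5, 4.3), a distance of √(1.5² + 1.6²) ≈ 2.2.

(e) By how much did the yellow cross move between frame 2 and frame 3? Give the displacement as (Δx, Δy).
(-1.6, -1.2)

The yellow cross was at (3.2, 7.2) in frame 2 and (1.6, 6.0) in frame 3.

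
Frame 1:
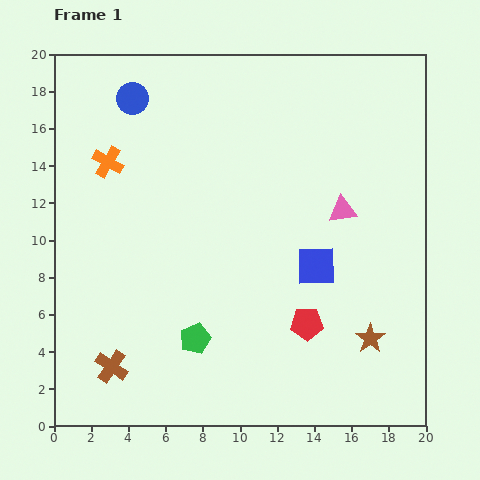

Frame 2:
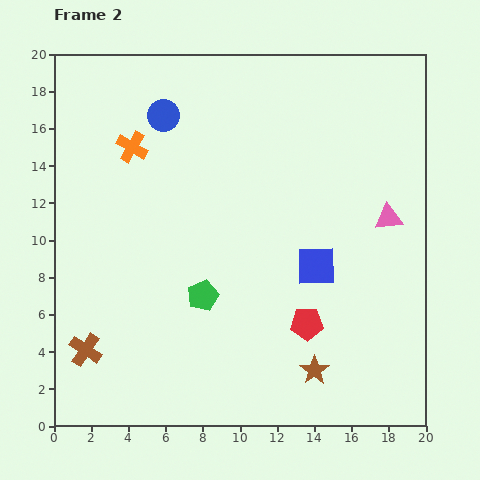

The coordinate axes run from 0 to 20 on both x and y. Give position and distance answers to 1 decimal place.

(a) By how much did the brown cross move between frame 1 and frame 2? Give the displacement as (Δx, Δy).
(-1.4, 0.9)

The brown cross was at (3.1, 3.2) in frame 1 and (1.7, 4.1) in frame 2.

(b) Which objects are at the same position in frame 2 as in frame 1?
the blue square, the red pentagon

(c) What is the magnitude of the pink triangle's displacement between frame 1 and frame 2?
2.5

The pink triangle moved from (15.5, 11.6) to (18.0, 11.2), a distance of √(2.5² + 0.4²) ≈ 2.5.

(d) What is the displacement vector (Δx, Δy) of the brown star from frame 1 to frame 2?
(-3.0, -1.7)

The brown star was at (17.0, 4.7) in frame 1 and (14.0, 3.0) in frame 2.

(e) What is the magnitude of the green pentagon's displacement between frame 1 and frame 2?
2.3

The green pentagon moved from (7.6, 4.7) to (8.0, 7.0), a distance of √(0.4² + 2.3²) ≈ 2.3.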